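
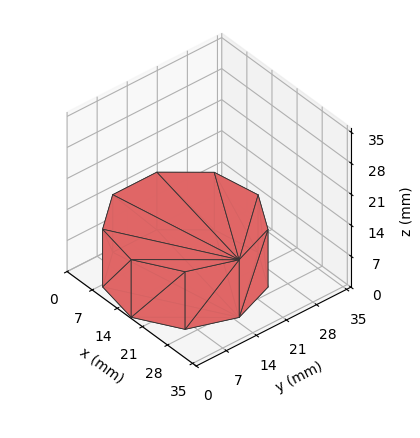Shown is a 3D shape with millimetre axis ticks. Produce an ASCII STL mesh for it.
Reading the render: the shape is a regular 9-sided prism (a cylinder approximated with 9 flat sides), circumscribed radius ≈ 15 mm, height ≈ 13 mm (dimensions read to the nearest mm from the axis ticks). For the STL, each face is triangulated and given an outward normal.

solid part
  facet normal 0.0000 0.0000 -1.0000
    outer loop
      vertex 17.605 29.772 0.000
      vertex 26.491 24.642 0.000
      vertex 30.000 15.000 0.000
    endloop
  endfacet
  facet normal 0.0000 0.0000 -1.0000
    outer loop
      vertex 7.500 27.990 0.000
      vertex 17.605 29.772 0.000
      vertex 30.000 15.000 0.000
    endloop
  endfacet
  facet normal 0.0000 0.0000 -1.0000
    outer loop
      vertex 0.905 20.130 0.000
      vertex 7.500 27.990 0.000
      vertex 30.000 15.000 0.000
    endloop
  endfacet
  facet normal 0.0000 0.0000 -1.0000
    outer loop
      vertex 0.905 9.870 0.000
      vertex 0.905 20.130 0.000
      vertex 30.000 15.000 0.000
    endloop
  endfacet
  facet normal 0.0000 0.0000 -1.0000
    outer loop
      vertex 7.500 2.010 0.000
      vertex 0.905 9.870 0.000
      vertex 30.000 15.000 0.000
    endloop
  endfacet
  facet normal 0.0000 0.0000 -1.0000
    outer loop
      vertex 17.605 0.228 0.000
      vertex 7.500 2.010 0.000
      vertex 30.000 15.000 0.000
    endloop
  endfacet
  facet normal 0.0000 0.0000 -1.0000
    outer loop
      vertex 26.491 5.358 0.000
      vertex 17.605 0.228 0.000
      vertex 30.000 15.000 0.000
    endloop
  endfacet
  facet normal 0.0000 0.0000 1.0000
    outer loop
      vertex 30.000 15.000 13.000
      vertex 26.491 24.642 13.000
      vertex 17.605 29.772 13.000
    endloop
  endfacet
  facet normal 0.0000 0.0000 1.0000
    outer loop
      vertex 30.000 15.000 13.000
      vertex 17.605 29.772 13.000
      vertex 7.500 27.990 13.000
    endloop
  endfacet
  facet normal 0.0000 0.0000 1.0000
    outer loop
      vertex 30.000 15.000 13.000
      vertex 7.500 27.990 13.000
      vertex 0.905 20.130 13.000
    endloop
  endfacet
  facet normal 0.0000 0.0000 1.0000
    outer loop
      vertex 30.000 15.000 13.000
      vertex 0.905 20.130 13.000
      vertex 0.905 9.870 13.000
    endloop
  endfacet
  facet normal 0.0000 0.0000 1.0000
    outer loop
      vertex 30.000 15.000 13.000
      vertex 0.905 9.870 13.000
      vertex 7.500 2.010 13.000
    endloop
  endfacet
  facet normal 0.0000 0.0000 1.0000
    outer loop
      vertex 30.000 15.000 13.000
      vertex 7.500 2.010 13.000
      vertex 17.605 0.228 13.000
    endloop
  endfacet
  facet normal 0.0000 0.0000 1.0000
    outer loop
      vertex 30.000 15.000 13.000
      vertex 17.605 0.228 13.000
      vertex 26.491 5.358 13.000
    endloop
  endfacet
  facet normal 0.9397 0.3420 0.0000
    outer loop
      vertex 30.000 15.000 0.000
      vertex 26.491 24.642 0.000
      vertex 26.491 24.642 13.000
    endloop
  endfacet
  facet normal 0.9397 0.3420 0.0000
    outer loop
      vertex 30.000 15.000 0.000
      vertex 26.491 24.642 13.000
      vertex 30.000 15.000 13.000
    endloop
  endfacet
  facet normal 0.5000 0.8660 0.0000
    outer loop
      vertex 26.491 24.642 0.000
      vertex 17.605 29.772 0.000
      vertex 17.605 29.772 13.000
    endloop
  endfacet
  facet normal 0.5000 0.8660 0.0000
    outer loop
      vertex 26.491 24.642 0.000
      vertex 17.605 29.772 13.000
      vertex 26.491 24.642 13.000
    endloop
  endfacet
  facet normal -0.1737 0.9848 0.0000
    outer loop
      vertex 17.605 29.772 0.000
      vertex 7.500 27.990 0.000
      vertex 7.500 27.990 13.000
    endloop
  endfacet
  facet normal -0.1737 0.9848 0.0000
    outer loop
      vertex 17.605 29.772 0.000
      vertex 7.500 27.990 13.000
      vertex 17.605 29.772 13.000
    endloop
  endfacet
  facet normal -0.7661 0.6428 0.0000
    outer loop
      vertex 7.500 27.990 0.000
      vertex 0.905 20.130 0.000
      vertex 0.905 20.130 13.000
    endloop
  endfacet
  facet normal -0.7661 0.6428 0.0000
    outer loop
      vertex 7.500 27.990 0.000
      vertex 0.905 20.130 13.000
      vertex 7.500 27.990 13.000
    endloop
  endfacet
  facet normal -1.0000 0.0000 0.0000
    outer loop
      vertex 0.905 20.130 0.000
      vertex 0.905 9.870 0.000
      vertex 0.905 9.870 13.000
    endloop
  endfacet
  facet normal -1.0000 0.0000 0.0000
    outer loop
      vertex 0.905 20.130 0.000
      vertex 0.905 9.870 13.000
      vertex 0.905 20.130 13.000
    endloop
  endfacet
  facet normal -0.7661 -0.6428 0.0000
    outer loop
      vertex 0.905 9.870 0.000
      vertex 7.500 2.010 0.000
      vertex 7.500 2.010 13.000
    endloop
  endfacet
  facet normal -0.7661 -0.6428 0.0000
    outer loop
      vertex 0.905 9.870 0.000
      vertex 7.500 2.010 13.000
      vertex 0.905 9.870 13.000
    endloop
  endfacet
  facet normal -0.1737 -0.9848 0.0000
    outer loop
      vertex 7.500 2.010 0.000
      vertex 17.605 0.228 0.000
      vertex 17.605 0.228 13.000
    endloop
  endfacet
  facet normal -0.1737 -0.9848 0.0000
    outer loop
      vertex 7.500 2.010 0.000
      vertex 17.605 0.228 13.000
      vertex 7.500 2.010 13.000
    endloop
  endfacet
  facet normal 0.5000 -0.8660 0.0000
    outer loop
      vertex 17.605 0.228 0.000
      vertex 26.491 5.358 0.000
      vertex 26.491 5.358 13.000
    endloop
  endfacet
  facet normal 0.5000 -0.8660 0.0000
    outer loop
      vertex 17.605 0.228 0.000
      vertex 26.491 5.358 13.000
      vertex 17.605 0.228 13.000
    endloop
  endfacet
  facet normal 0.9397 -0.3420 0.0000
    outer loop
      vertex 26.491 5.358 0.000
      vertex 30.000 15.000 0.000
      vertex 30.000 15.000 13.000
    endloop
  endfacet
  facet normal 0.9397 -0.3420 0.0000
    outer loop
      vertex 26.491 5.358 0.000
      vertex 30.000 15.000 13.000
      vertex 26.491 5.358 13.000
    endloop
  endfacet
endsolid part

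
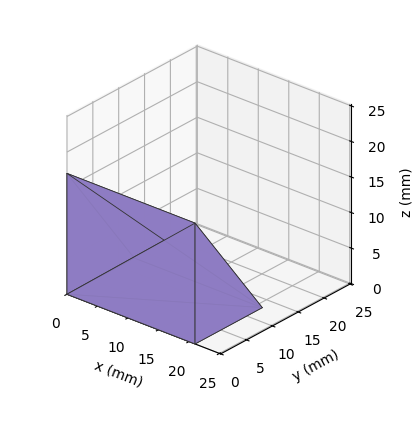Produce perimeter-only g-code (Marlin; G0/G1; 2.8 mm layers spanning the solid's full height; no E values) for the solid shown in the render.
Reading the render: the shape is a wedge (ramp): 21 × 13 mm base, rising to 17 mm along the y=0 edge and sloping linearly to z=0 at y=13 (dimensions read to the nearest mm from the axis ticks). For the g-code, the solid's height is divided into equal slices at the stated Δz and each level perimeter traced with G1 moves after a G0 lift.

; perimeter-only toolpath
G21 ; units = mm
G90 ; absolute positioning
G28 ; home
; layer 1
G0 Z2.8
G0 X0.0 Y0.0
G1 X21.0 Y0.0
G1 X21.0 Y10.8
G1 X0.0 Y10.8
G1 X0.0 Y0.0
; layer 2
G0 Z5.7
G0 X0.0 Y0.0
G1 X21.0 Y0.0
G1 X21.0 Y8.7
G1 X0.0 Y8.7
G1 X0.0 Y0.0
; layer 3
G0 Z8.5
G0 X0.0 Y0.0
G1 X21.0 Y0.0
G1 X21.0 Y6.5
G1 X0.0 Y6.5
G1 X0.0 Y0.0
; layer 4
G0 Z11.3
G0 X0.0 Y0.0
G1 X21.0 Y0.0
G1 X21.0 Y4.3
G1 X0.0 Y4.3
G1 X0.0 Y0.0
; layer 5
G0 Z14.2
G0 X0.0 Y0.0
G1 X21.0 Y0.0
G1 X21.0 Y2.2
G1 X0.0 Y2.2
G1 X0.0 Y0.0
M2 ; end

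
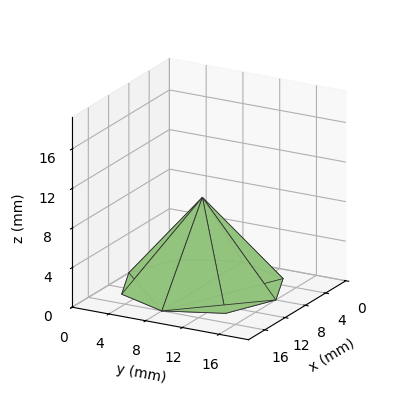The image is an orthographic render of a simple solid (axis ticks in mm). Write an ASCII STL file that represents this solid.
Reading the render: the shape is a regular 8-sided pyramid, base circumscribed radius ≈ 8 mm, apex at z ≈ 9 mm (dimensions read to the nearest mm from the axis ticks). For the STL, each face is triangulated and given an outward normal.

solid part
  facet normal 0.0000 0.0000 -1.0000
    outer loop
      vertex 8.00 16.00 0.00
      vertex 13.66 13.66 0.00
      vertex 16.00 8.00 0.00
    endloop
  endfacet
  facet normal 0.0000 0.0000 -1.0000
    outer loop
      vertex 2.34 13.66 0.00
      vertex 8.00 16.00 0.00
      vertex 16.00 8.00 0.00
    endloop
  endfacet
  facet normal 0.0000 0.0000 -1.0000
    outer loop
      vertex 0.00 8.00 0.00
      vertex 2.34 13.66 0.00
      vertex 16.00 8.00 0.00
    endloop
  endfacet
  facet normal 0.0000 0.0000 -1.0000
    outer loop
      vertex 2.34 2.34 0.00
      vertex 0.00 8.00 0.00
      vertex 16.00 8.00 0.00
    endloop
  endfacet
  facet normal 0.0000 0.0000 -1.0000
    outer loop
      vertex 8.00 0.00 0.00
      vertex 2.34 2.34 0.00
      vertex 16.00 8.00 0.00
    endloop
  endfacet
  facet normal 0.0000 0.0000 -1.0000
    outer loop
      vertex 13.66 2.34 0.00
      vertex 8.00 0.00 0.00
      vertex 16.00 8.00 0.00
    endloop
  endfacet
  facet normal 0.7141 0.2952 0.6348
    outer loop
      vertex 16.00 8.00 0.00
      vertex 13.66 13.66 0.00
      vertex 8.00 8.00 9.00
    endloop
  endfacet
  facet normal 0.2952 0.7141 0.6348
    outer loop
      vertex 13.66 13.66 0.00
      vertex 8.00 16.00 0.00
      vertex 8.00 8.00 9.00
    endloop
  endfacet
  facet normal -0.2952 0.7141 0.6348
    outer loop
      vertex 8.00 16.00 0.00
      vertex 2.34 13.66 0.00
      vertex 8.00 8.00 9.00
    endloop
  endfacet
  facet normal -0.7141 0.2952 0.6348
    outer loop
      vertex 2.34 13.66 0.00
      vertex 0.00 8.00 0.00
      vertex 8.00 8.00 9.00
    endloop
  endfacet
  facet normal -0.7141 -0.2952 0.6348
    outer loop
      vertex 0.00 8.00 0.00
      vertex 2.34 2.34 0.00
      vertex 8.00 8.00 9.00
    endloop
  endfacet
  facet normal -0.2952 -0.7141 0.6348
    outer loop
      vertex 2.34 2.34 0.00
      vertex 8.00 0.00 0.00
      vertex 8.00 8.00 9.00
    endloop
  endfacet
  facet normal 0.2952 -0.7141 0.6348
    outer loop
      vertex 8.00 0.00 0.00
      vertex 13.66 2.34 0.00
      vertex 8.00 8.00 9.00
    endloop
  endfacet
  facet normal 0.7141 -0.2952 0.6348
    outer loop
      vertex 13.66 2.34 0.00
      vertex 16.00 8.00 0.00
      vertex 8.00 8.00 9.00
    endloop
  endfacet
endsolid part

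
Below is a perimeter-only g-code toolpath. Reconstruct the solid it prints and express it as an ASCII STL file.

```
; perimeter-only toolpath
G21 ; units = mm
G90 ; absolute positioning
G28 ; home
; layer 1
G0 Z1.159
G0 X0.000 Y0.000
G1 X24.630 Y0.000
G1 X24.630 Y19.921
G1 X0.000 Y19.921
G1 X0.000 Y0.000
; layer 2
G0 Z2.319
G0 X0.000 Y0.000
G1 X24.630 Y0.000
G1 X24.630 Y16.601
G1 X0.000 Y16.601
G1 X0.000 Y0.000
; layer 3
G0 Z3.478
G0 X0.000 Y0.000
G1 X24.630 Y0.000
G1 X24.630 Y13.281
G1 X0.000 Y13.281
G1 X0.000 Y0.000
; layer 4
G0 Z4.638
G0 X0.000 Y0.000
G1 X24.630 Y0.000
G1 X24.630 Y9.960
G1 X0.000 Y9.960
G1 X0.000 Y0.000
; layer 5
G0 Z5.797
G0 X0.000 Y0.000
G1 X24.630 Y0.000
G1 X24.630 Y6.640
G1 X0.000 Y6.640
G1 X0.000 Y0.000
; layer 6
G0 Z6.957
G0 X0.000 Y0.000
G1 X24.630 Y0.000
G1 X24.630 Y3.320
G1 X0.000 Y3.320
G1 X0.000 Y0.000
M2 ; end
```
solid part
  facet normal 0.0000 0.0000 -1.0000
    outer loop
      vertex 24.630 23.241 0.000
      vertex 24.630 0.000 0.000
      vertex 0.000 0.000 0.000
    endloop
  endfacet
  facet normal 0.0000 0.0000 -1.0000
    outer loop
      vertex 0.000 23.241 0.000
      vertex 24.630 23.241 0.000
      vertex 0.000 0.000 0.000
    endloop
  endfacet
  facet normal 0.0000 -1.0000 0.0000
    outer loop
      vertex 0.000 0.000 0.000
      vertex 24.630 0.000 0.000
      vertex 24.630 0.000 8.116
    endloop
  endfacet
  facet normal 0.0000 -1.0000 0.0000
    outer loop
      vertex 0.000 0.000 0.000
      vertex 24.630 0.000 8.116
      vertex 0.000 0.000 8.116
    endloop
  endfacet
  facet normal 0.0000 0.3297 0.9441
    outer loop
      vertex 0.000 0.000 8.116
      vertex 24.630 0.000 8.116
      vertex 24.630 23.241 0.000
    endloop
  endfacet
  facet normal 0.0000 0.3297 0.9441
    outer loop
      vertex 0.000 0.000 8.116
      vertex 24.630 23.241 0.000
      vertex 0.000 23.241 0.000
    endloop
  endfacet
  facet normal -1.0000 0.0000 0.0000
    outer loop
      vertex 0.000 0.000 8.116
      vertex 0.000 23.241 0.000
      vertex 0.000 0.000 0.000
    endloop
  endfacet
  facet normal 1.0000 0.0000 0.0000
    outer loop
      vertex 24.630 0.000 0.000
      vertex 24.630 23.241 0.000
      vertex 24.630 0.000 8.116
    endloop
  endfacet
endsolid part

The G0 Z moves step by Δz≈1.159 mm. The G1 loops shrink linearly with z, so the solid tapers from its base footprint up to z≈8.12. Closing with a flat bottom cap and the tapered top and triangulating gives 8 facets — a wedge (ramp): 24.6 × 23.2 mm base, rising to 8.12 mm along the y=0 edge and sloping linearly to z=0 at y=23.2.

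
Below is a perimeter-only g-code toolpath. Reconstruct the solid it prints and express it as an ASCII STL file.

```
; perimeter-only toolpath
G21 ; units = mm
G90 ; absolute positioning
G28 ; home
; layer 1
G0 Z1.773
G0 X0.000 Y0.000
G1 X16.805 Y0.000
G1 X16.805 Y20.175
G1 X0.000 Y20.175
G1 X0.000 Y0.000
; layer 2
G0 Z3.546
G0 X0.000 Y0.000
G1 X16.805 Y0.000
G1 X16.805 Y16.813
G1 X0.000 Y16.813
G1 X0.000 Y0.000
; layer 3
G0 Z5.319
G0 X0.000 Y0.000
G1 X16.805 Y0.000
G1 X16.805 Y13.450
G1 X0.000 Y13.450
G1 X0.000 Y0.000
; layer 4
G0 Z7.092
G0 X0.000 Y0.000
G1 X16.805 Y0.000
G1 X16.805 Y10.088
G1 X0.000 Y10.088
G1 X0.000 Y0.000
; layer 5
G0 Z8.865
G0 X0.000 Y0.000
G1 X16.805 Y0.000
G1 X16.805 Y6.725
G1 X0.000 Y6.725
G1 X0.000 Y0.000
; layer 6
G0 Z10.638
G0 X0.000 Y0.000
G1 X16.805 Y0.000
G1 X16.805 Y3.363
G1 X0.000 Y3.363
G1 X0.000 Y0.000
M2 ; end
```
solid part
  facet normal 0.0000 0.0000 -1.0000
    outer loop
      vertex 16.805 23.538 0.000
      vertex 16.805 0.000 0.000
      vertex 0.000 0.000 0.000
    endloop
  endfacet
  facet normal 0.0000 0.0000 -1.0000
    outer loop
      vertex 0.000 23.538 0.000
      vertex 16.805 23.538 0.000
      vertex 0.000 0.000 0.000
    endloop
  endfacet
  facet normal 0.0000 -1.0000 0.0000
    outer loop
      vertex 0.000 0.000 0.000
      vertex 16.805 0.000 0.000
      vertex 16.805 0.000 12.411
    endloop
  endfacet
  facet normal 0.0000 -1.0000 0.0000
    outer loop
      vertex 0.000 0.000 0.000
      vertex 16.805 0.000 12.411
      vertex 0.000 0.000 12.411
    endloop
  endfacet
  facet normal 0.0000 0.4664 0.8846
    outer loop
      vertex 0.000 0.000 12.411
      vertex 16.805 0.000 12.411
      vertex 16.805 23.538 0.000
    endloop
  endfacet
  facet normal 0.0000 0.4664 0.8846
    outer loop
      vertex 0.000 0.000 12.411
      vertex 16.805 23.538 0.000
      vertex 0.000 23.538 0.000
    endloop
  endfacet
  facet normal -1.0000 0.0000 0.0000
    outer loop
      vertex 0.000 0.000 12.411
      vertex 0.000 23.538 0.000
      vertex 0.000 0.000 0.000
    endloop
  endfacet
  facet normal 1.0000 0.0000 0.0000
    outer loop
      vertex 16.805 0.000 0.000
      vertex 16.805 23.538 0.000
      vertex 16.805 0.000 12.411
    endloop
  endfacet
endsolid part

The G0 Z moves step by Δz≈1.773 mm. The G1 loops shrink linearly with z, so the solid tapers from its base footprint up to z≈12.4. Closing with a flat bottom cap and the tapered top and triangulating gives 8 facets — a wedge (ramp): 16.8 × 23.5 mm base, rising to 12.4 mm along the y=0 edge and sloping linearly to z=0 at y=23.5.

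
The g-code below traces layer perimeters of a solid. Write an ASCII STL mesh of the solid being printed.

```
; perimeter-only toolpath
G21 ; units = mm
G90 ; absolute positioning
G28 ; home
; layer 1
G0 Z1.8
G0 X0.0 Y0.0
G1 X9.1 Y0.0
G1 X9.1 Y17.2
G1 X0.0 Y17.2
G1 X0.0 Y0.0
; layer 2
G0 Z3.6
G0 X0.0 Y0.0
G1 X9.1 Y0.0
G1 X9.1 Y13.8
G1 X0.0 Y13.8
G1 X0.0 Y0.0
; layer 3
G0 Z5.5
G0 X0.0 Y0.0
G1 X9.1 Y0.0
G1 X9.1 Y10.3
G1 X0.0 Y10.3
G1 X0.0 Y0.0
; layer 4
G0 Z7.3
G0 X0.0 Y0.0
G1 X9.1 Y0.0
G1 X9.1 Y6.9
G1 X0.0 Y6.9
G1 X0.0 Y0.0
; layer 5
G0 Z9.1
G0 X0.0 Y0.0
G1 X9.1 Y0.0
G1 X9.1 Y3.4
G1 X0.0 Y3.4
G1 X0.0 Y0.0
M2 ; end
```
solid part
  facet normal 0.0000 0.0000 -1.0000
    outer loop
      vertex 9.1 20.7 0.0
      vertex 9.1 0.0 0.0
      vertex 0.0 0.0 0.0
    endloop
  endfacet
  facet normal 0.0000 0.0000 -1.0000
    outer loop
      vertex 0.0 20.7 0.0
      vertex 9.1 20.7 0.0
      vertex 0.0 0.0 0.0
    endloop
  endfacet
  facet normal 0.0000 -1.0000 0.0000
    outer loop
      vertex 0.0 0.0 0.0
      vertex 9.1 0.0 0.0
      vertex 9.1 0.0 10.9
    endloop
  endfacet
  facet normal 0.0000 -1.0000 0.0000
    outer loop
      vertex 0.0 0.0 0.0
      vertex 9.1 0.0 10.9
      vertex 0.0 0.0 10.9
    endloop
  endfacet
  facet normal 0.0000 0.4659 0.8848
    outer loop
      vertex 0.0 0.0 10.9
      vertex 9.1 0.0 10.9
      vertex 9.1 20.7 0.0
    endloop
  endfacet
  facet normal 0.0000 0.4659 0.8848
    outer loop
      vertex 0.0 0.0 10.9
      vertex 9.1 20.7 0.0
      vertex 0.0 20.7 0.0
    endloop
  endfacet
  facet normal -1.0000 0.0000 0.0000
    outer loop
      vertex 0.0 0.0 10.9
      vertex 0.0 20.7 0.0
      vertex 0.0 0.0 0.0
    endloop
  endfacet
  facet normal 1.0000 0.0000 0.0000
    outer loop
      vertex 9.1 0.0 0.0
      vertex 9.1 20.7 0.0
      vertex 9.1 0.0 10.9
    endloop
  endfacet
endsolid part

The G0 Z moves step by Δz≈1.8 mm. The G1 loops shrink linearly with z, so the solid tapers from its base footprint up to z≈10.9. Closing with a flat bottom cap and the tapered top and triangulating gives 8 facets — a wedge (ramp): 9.1 × 20.7 mm base, rising to 10.9 mm along the y=0 edge and sloping linearly to z=0 at y=20.7.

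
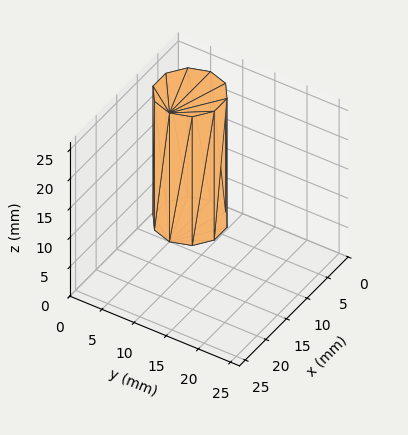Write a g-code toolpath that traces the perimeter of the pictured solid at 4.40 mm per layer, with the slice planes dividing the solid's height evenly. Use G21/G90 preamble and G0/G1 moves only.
Reading the render: the shape is a regular 10-sided prism (a cylinder approximated with 10 flat sides), circumscribed radius ≈ 5 mm, height ≈ 22 mm (dimensions read to the nearest mm from the axis ticks). For the g-code, the solid's height is divided into equal slices at the stated Δz and each level perimeter traced with G1 moves after a G0 lift.

; perimeter-only toolpath
G21 ; units = mm
G90 ; absolute positioning
G28 ; home
; layer 1
G0 Z4.40
G0 X10.00 Y5.00
G1 X9.05 Y7.94
G1 X6.55 Y9.76
G1 X3.45 Y9.76
G1 X0.95 Y7.94
G1 X0.00 Y5.00
G1 X0.95 Y2.06
G1 X3.45 Y0.24
G1 X6.55 Y0.24
G1 X9.05 Y2.06
G1 X10.00 Y5.00
; layer 2
G0 Z8.80
G0 X10.00 Y5.00
G1 X9.05 Y7.94
G1 X6.55 Y9.76
G1 X3.45 Y9.76
G1 X0.95 Y7.94
G1 X0.00 Y5.00
G1 X0.95 Y2.06
G1 X3.45 Y0.24
G1 X6.55 Y0.24
G1 X9.05 Y2.06
G1 X10.00 Y5.00
; layer 3
G0 Z13.20
G0 X10.00 Y5.00
G1 X9.05 Y7.94
G1 X6.55 Y9.76
G1 X3.45 Y9.76
G1 X0.95 Y7.94
G1 X0.00 Y5.00
G1 X0.95 Y2.06
G1 X3.45 Y0.24
G1 X6.55 Y0.24
G1 X9.05 Y2.06
G1 X10.00 Y5.00
; layer 4
G0 Z17.60
G0 X10.00 Y5.00
G1 X9.05 Y7.94
G1 X6.55 Y9.76
G1 X3.45 Y9.76
G1 X0.95 Y7.94
G1 X0.00 Y5.00
G1 X0.95 Y2.06
G1 X3.45 Y0.24
G1 X6.55 Y0.24
G1 X9.05 Y2.06
G1 X10.00 Y5.00
; layer 5
G0 Z22.00
G0 X10.00 Y5.00
G1 X9.05 Y7.94
G1 X6.55 Y9.76
G1 X3.45 Y9.76
G1 X0.95 Y7.94
G1 X0.00 Y5.00
G1 X0.95 Y2.06
G1 X3.45 Y0.24
G1 X6.55 Y0.24
G1 X9.05 Y2.06
G1 X10.00 Y5.00
M2 ; end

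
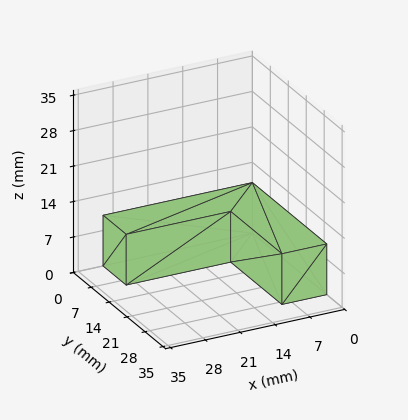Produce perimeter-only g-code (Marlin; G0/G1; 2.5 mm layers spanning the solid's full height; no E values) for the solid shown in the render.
Reading the render: the shape is an L-shaped prism: outer 30 × 29 mm, arm thicknesses ≈ 9 mm (horizontal) and 9 mm (vertical), extruded 10 mm in z (dimensions read to the nearest mm from the axis ticks). For the g-code, the solid's height is divided into equal slices at the stated Δz and each level perimeter traced with G1 moves after a G0 lift.

; perimeter-only toolpath
G21 ; units = mm
G90 ; absolute positioning
G28 ; home
; layer 1
G0 Z2.5
G0 X0.0 Y0.0
G1 X30.0 Y0.0
G1 X30.0 Y9.0
G1 X9.0 Y9.0
G1 X9.0 Y29.0
G1 X0.0 Y29.0
G1 X0.0 Y0.0
; layer 2
G0 Z5.0
G0 X0.0 Y0.0
G1 X30.0 Y0.0
G1 X30.0 Y9.0
G1 X9.0 Y9.0
G1 X9.0 Y29.0
G1 X0.0 Y29.0
G1 X0.0 Y0.0
; layer 3
G0 Z7.5
G0 X0.0 Y0.0
G1 X30.0 Y0.0
G1 X30.0 Y9.0
G1 X9.0 Y9.0
G1 X9.0 Y29.0
G1 X0.0 Y29.0
G1 X0.0 Y0.0
; layer 4
G0 Z10.0
G0 X0.0 Y0.0
G1 X30.0 Y0.0
G1 X30.0 Y9.0
G1 X9.0 Y9.0
G1 X9.0 Y29.0
G1 X0.0 Y29.0
G1 X0.0 Y0.0
M2 ; end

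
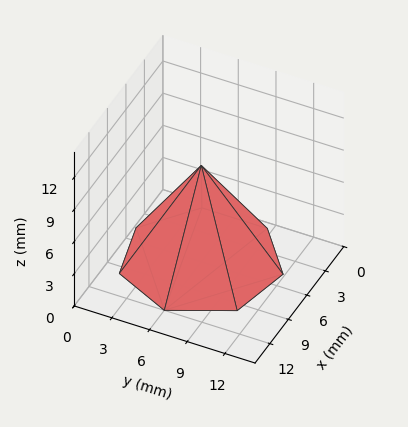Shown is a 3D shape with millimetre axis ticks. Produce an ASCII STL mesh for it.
Reading the render: the shape is a regular 7-sided pyramid, base circumscribed radius ≈ 6 mm, apex at z ≈ 9 mm (dimensions read to the nearest mm from the axis ticks). For the STL, each face is triangulated and given an outward normal.

solid part
  facet normal 0.0000 0.0000 -1.0000
    outer loop
      vertex 4.66 11.85 0.00
      vertex 9.74 10.69 0.00
      vertex 12.00 6.00 0.00
    endloop
  endfacet
  facet normal 0.0000 0.0000 -1.0000
    outer loop
      vertex 0.59 8.60 0.00
      vertex 4.66 11.85 0.00
      vertex 12.00 6.00 0.00
    endloop
  endfacet
  facet normal 0.0000 0.0000 -1.0000
    outer loop
      vertex 0.59 3.40 0.00
      vertex 0.59 8.60 0.00
      vertex 12.00 6.00 0.00
    endloop
  endfacet
  facet normal 0.0000 0.0000 -1.0000
    outer loop
      vertex 4.66 0.15 0.00
      vertex 0.59 3.40 0.00
      vertex 12.00 6.00 0.00
    endloop
  endfacet
  facet normal 0.0000 0.0000 -1.0000
    outer loop
      vertex 9.74 1.31 0.00
      vertex 4.66 0.15 0.00
      vertex 12.00 6.00 0.00
    endloop
  endfacet
  facet normal 0.7723 0.3721 0.5149
    outer loop
      vertex 12.00 6.00 0.00
      vertex 9.74 10.69 0.00
      vertex 6.00 6.00 9.00
    endloop
  endfacet
  facet normal 0.1908 0.8358 0.5148
    outer loop
      vertex 9.74 10.69 0.00
      vertex 4.66 11.85 0.00
      vertex 6.00 6.00 9.00
    endloop
  endfacet
  facet normal -0.5349 0.6698 0.5150
    outer loop
      vertex 4.66 11.85 0.00
      vertex 0.59 8.60 0.00
      vertex 6.00 6.00 9.00
    endloop
  endfacet
  facet normal -0.8571 0.0000 0.5152
    outer loop
      vertex 0.59 8.60 0.00
      vertex 0.59 3.40 0.00
      vertex 6.00 6.00 9.00
    endloop
  endfacet
  facet normal -0.5349 -0.6698 0.5150
    outer loop
      vertex 0.59 3.40 0.00
      vertex 4.66 0.15 0.00
      vertex 6.00 6.00 9.00
    endloop
  endfacet
  facet normal 0.1908 -0.8358 0.5148
    outer loop
      vertex 4.66 0.15 0.00
      vertex 9.74 1.31 0.00
      vertex 6.00 6.00 9.00
    endloop
  endfacet
  facet normal 0.7723 -0.3721 0.5149
    outer loop
      vertex 9.74 1.31 0.00
      vertex 12.00 6.00 0.00
      vertex 6.00 6.00 9.00
    endloop
  endfacet
endsolid part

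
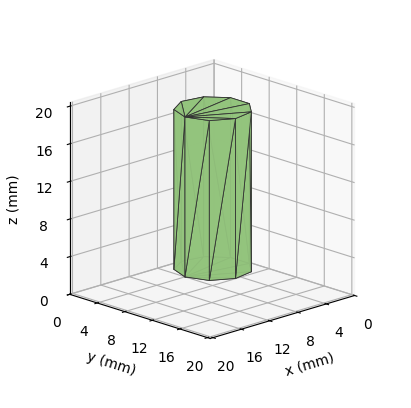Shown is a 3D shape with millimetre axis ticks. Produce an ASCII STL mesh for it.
Reading the render: the shape is a regular 9-sided prism (a cylinder approximated with 9 flat sides), circumscribed radius ≈ 4 mm, height ≈ 17 mm (dimensions read to the nearest mm from the axis ticks). For the STL, each face is triangulated and given an outward normal.

solid part
  facet normal 0.0000 0.0000 -1.0000
    outer loop
      vertex 4.695 7.939 0.000
      vertex 7.064 6.571 0.000
      vertex 8.000 4.000 0.000
    endloop
  endfacet
  facet normal 0.0000 0.0000 -1.0000
    outer loop
      vertex 2.000 7.464 0.000
      vertex 4.695 7.939 0.000
      vertex 8.000 4.000 0.000
    endloop
  endfacet
  facet normal 0.0000 0.0000 -1.0000
    outer loop
      vertex 0.241 5.368 0.000
      vertex 2.000 7.464 0.000
      vertex 8.000 4.000 0.000
    endloop
  endfacet
  facet normal 0.0000 0.0000 -1.0000
    outer loop
      vertex 0.241 2.632 0.000
      vertex 0.241 5.368 0.000
      vertex 8.000 4.000 0.000
    endloop
  endfacet
  facet normal 0.0000 0.0000 -1.0000
    outer loop
      vertex 2.000 0.536 0.000
      vertex 0.241 2.632 0.000
      vertex 8.000 4.000 0.000
    endloop
  endfacet
  facet normal 0.0000 0.0000 -1.0000
    outer loop
      vertex 4.695 0.061 0.000
      vertex 2.000 0.536 0.000
      vertex 8.000 4.000 0.000
    endloop
  endfacet
  facet normal 0.0000 0.0000 -1.0000
    outer loop
      vertex 7.064 1.429 0.000
      vertex 4.695 0.061 0.000
      vertex 8.000 4.000 0.000
    endloop
  endfacet
  facet normal 0.0000 0.0000 1.0000
    outer loop
      vertex 8.000 4.000 17.000
      vertex 7.064 6.571 17.000
      vertex 4.695 7.939 17.000
    endloop
  endfacet
  facet normal 0.0000 0.0000 1.0000
    outer loop
      vertex 8.000 4.000 17.000
      vertex 4.695 7.939 17.000
      vertex 2.000 7.464 17.000
    endloop
  endfacet
  facet normal 0.0000 0.0000 1.0000
    outer loop
      vertex 8.000 4.000 17.000
      vertex 2.000 7.464 17.000
      vertex 0.241 5.368 17.000
    endloop
  endfacet
  facet normal 0.0000 0.0000 1.0000
    outer loop
      vertex 8.000 4.000 17.000
      vertex 0.241 5.368 17.000
      vertex 0.241 2.632 17.000
    endloop
  endfacet
  facet normal 0.0000 0.0000 1.0000
    outer loop
      vertex 8.000 4.000 17.000
      vertex 0.241 2.632 17.000
      vertex 2.000 0.536 17.000
    endloop
  endfacet
  facet normal 0.0000 0.0000 1.0000
    outer loop
      vertex 8.000 4.000 17.000
      vertex 2.000 0.536 17.000
      vertex 4.695 0.061 17.000
    endloop
  endfacet
  facet normal 0.0000 0.0000 1.0000
    outer loop
      vertex 8.000 4.000 17.000
      vertex 4.695 0.061 17.000
      vertex 7.064 1.429 17.000
    endloop
  endfacet
  facet normal 0.9397 0.3421 0.0000
    outer loop
      vertex 8.000 4.000 0.000
      vertex 7.064 6.571 0.000
      vertex 7.064 6.571 17.000
    endloop
  endfacet
  facet normal 0.9397 0.3421 0.0000
    outer loop
      vertex 8.000 4.000 0.000
      vertex 7.064 6.571 17.000
      vertex 8.000 4.000 17.000
    endloop
  endfacet
  facet normal 0.5001 0.8660 0.0000
    outer loop
      vertex 7.064 6.571 0.000
      vertex 4.695 7.939 0.000
      vertex 4.695 7.939 17.000
    endloop
  endfacet
  facet normal 0.5001 0.8660 0.0000
    outer loop
      vertex 7.064 6.571 0.000
      vertex 4.695 7.939 17.000
      vertex 7.064 6.571 17.000
    endloop
  endfacet
  facet normal -0.1736 0.9848 0.0000
    outer loop
      vertex 4.695 7.939 0.000
      vertex 2.000 7.464 0.000
      vertex 2.000 7.464 17.000
    endloop
  endfacet
  facet normal -0.1736 0.9848 0.0000
    outer loop
      vertex 4.695 7.939 0.000
      vertex 2.000 7.464 17.000
      vertex 4.695 7.939 17.000
    endloop
  endfacet
  facet normal -0.7660 0.6428 0.0000
    outer loop
      vertex 2.000 7.464 0.000
      vertex 0.241 5.368 0.000
      vertex 0.241 5.368 17.000
    endloop
  endfacet
  facet normal -0.7660 0.6428 0.0000
    outer loop
      vertex 2.000 7.464 0.000
      vertex 0.241 5.368 17.000
      vertex 2.000 7.464 17.000
    endloop
  endfacet
  facet normal -1.0000 0.0000 0.0000
    outer loop
      vertex 0.241 5.368 0.000
      vertex 0.241 2.632 0.000
      vertex 0.241 2.632 17.000
    endloop
  endfacet
  facet normal -1.0000 0.0000 0.0000
    outer loop
      vertex 0.241 5.368 0.000
      vertex 0.241 2.632 17.000
      vertex 0.241 5.368 17.000
    endloop
  endfacet
  facet normal -0.7660 -0.6428 0.0000
    outer loop
      vertex 0.241 2.632 0.000
      vertex 2.000 0.536 0.000
      vertex 2.000 0.536 17.000
    endloop
  endfacet
  facet normal -0.7660 -0.6428 0.0000
    outer loop
      vertex 0.241 2.632 0.000
      vertex 2.000 0.536 17.000
      vertex 0.241 2.632 17.000
    endloop
  endfacet
  facet normal -0.1736 -0.9848 0.0000
    outer loop
      vertex 2.000 0.536 0.000
      vertex 4.695 0.061 0.000
      vertex 4.695 0.061 17.000
    endloop
  endfacet
  facet normal -0.1736 -0.9848 0.0000
    outer loop
      vertex 2.000 0.536 0.000
      vertex 4.695 0.061 17.000
      vertex 2.000 0.536 17.000
    endloop
  endfacet
  facet normal 0.5001 -0.8660 0.0000
    outer loop
      vertex 4.695 0.061 0.000
      vertex 7.064 1.429 0.000
      vertex 7.064 1.429 17.000
    endloop
  endfacet
  facet normal 0.5001 -0.8660 0.0000
    outer loop
      vertex 4.695 0.061 0.000
      vertex 7.064 1.429 17.000
      vertex 4.695 0.061 17.000
    endloop
  endfacet
  facet normal 0.9397 -0.3421 0.0000
    outer loop
      vertex 7.064 1.429 0.000
      vertex 8.000 4.000 0.000
      vertex 8.000 4.000 17.000
    endloop
  endfacet
  facet normal 0.9397 -0.3421 0.0000
    outer loop
      vertex 7.064 1.429 0.000
      vertex 8.000 4.000 17.000
      vertex 7.064 1.429 17.000
    endloop
  endfacet
endsolid part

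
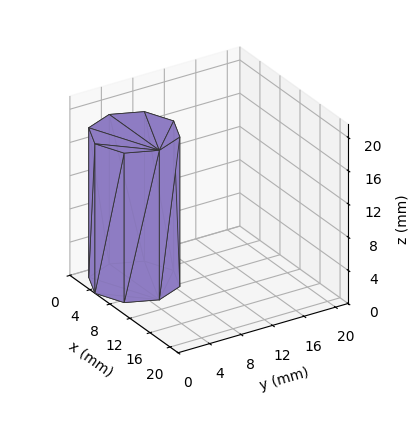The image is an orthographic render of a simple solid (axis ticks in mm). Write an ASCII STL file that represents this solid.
Reading the render: the shape is a regular 8-sided prism (a cylinder approximated with 8 flat sides), circumscribed radius ≈ 5 mm, height ≈ 18 mm (dimensions read to the nearest mm from the axis ticks). For the STL, each face is triangulated and given an outward normal.

solid part
  facet normal 0.0000 0.0000 -1.0000
    outer loop
      vertex 5.000 10.000 0.000
      vertex 8.536 8.536 0.000
      vertex 10.000 5.000 0.000
    endloop
  endfacet
  facet normal 0.0000 0.0000 -1.0000
    outer loop
      vertex 1.464 8.536 0.000
      vertex 5.000 10.000 0.000
      vertex 10.000 5.000 0.000
    endloop
  endfacet
  facet normal 0.0000 0.0000 -1.0000
    outer loop
      vertex 0.000 5.000 0.000
      vertex 1.464 8.536 0.000
      vertex 10.000 5.000 0.000
    endloop
  endfacet
  facet normal 0.0000 0.0000 -1.0000
    outer loop
      vertex 1.464 1.464 0.000
      vertex 0.000 5.000 0.000
      vertex 10.000 5.000 0.000
    endloop
  endfacet
  facet normal 0.0000 0.0000 -1.0000
    outer loop
      vertex 5.000 0.000 0.000
      vertex 1.464 1.464 0.000
      vertex 10.000 5.000 0.000
    endloop
  endfacet
  facet normal 0.0000 0.0000 -1.0000
    outer loop
      vertex 8.536 1.464 0.000
      vertex 5.000 0.000 0.000
      vertex 10.000 5.000 0.000
    endloop
  endfacet
  facet normal 0.0000 0.0000 1.0000
    outer loop
      vertex 10.000 5.000 18.000
      vertex 8.536 8.536 18.000
      vertex 5.000 10.000 18.000
    endloop
  endfacet
  facet normal 0.0000 0.0000 1.0000
    outer loop
      vertex 10.000 5.000 18.000
      vertex 5.000 10.000 18.000
      vertex 1.464 8.536 18.000
    endloop
  endfacet
  facet normal 0.0000 0.0000 1.0000
    outer loop
      vertex 10.000 5.000 18.000
      vertex 1.464 8.536 18.000
      vertex 0.000 5.000 18.000
    endloop
  endfacet
  facet normal 0.0000 0.0000 1.0000
    outer loop
      vertex 10.000 5.000 18.000
      vertex 0.000 5.000 18.000
      vertex 1.464 1.464 18.000
    endloop
  endfacet
  facet normal 0.0000 0.0000 1.0000
    outer loop
      vertex 10.000 5.000 18.000
      vertex 1.464 1.464 18.000
      vertex 5.000 0.000 18.000
    endloop
  endfacet
  facet normal 0.0000 0.0000 1.0000
    outer loop
      vertex 10.000 5.000 18.000
      vertex 5.000 0.000 18.000
      vertex 8.536 1.464 18.000
    endloop
  endfacet
  facet normal 0.9239 0.3825 0.0000
    outer loop
      vertex 10.000 5.000 0.000
      vertex 8.536 8.536 0.000
      vertex 8.536 8.536 18.000
    endloop
  endfacet
  facet normal 0.9239 0.3825 0.0000
    outer loop
      vertex 10.000 5.000 0.000
      vertex 8.536 8.536 18.000
      vertex 10.000 5.000 18.000
    endloop
  endfacet
  facet normal 0.3825 0.9239 0.0000
    outer loop
      vertex 8.536 8.536 0.000
      vertex 5.000 10.000 0.000
      vertex 5.000 10.000 18.000
    endloop
  endfacet
  facet normal 0.3825 0.9239 0.0000
    outer loop
      vertex 8.536 8.536 0.000
      vertex 5.000 10.000 18.000
      vertex 8.536 8.536 18.000
    endloop
  endfacet
  facet normal -0.3825 0.9239 0.0000
    outer loop
      vertex 5.000 10.000 0.000
      vertex 1.464 8.536 0.000
      vertex 1.464 8.536 18.000
    endloop
  endfacet
  facet normal -0.3825 0.9239 0.0000
    outer loop
      vertex 5.000 10.000 0.000
      vertex 1.464 8.536 18.000
      vertex 5.000 10.000 18.000
    endloop
  endfacet
  facet normal -0.9239 0.3825 0.0000
    outer loop
      vertex 1.464 8.536 0.000
      vertex 0.000 5.000 0.000
      vertex 0.000 5.000 18.000
    endloop
  endfacet
  facet normal -0.9239 0.3825 0.0000
    outer loop
      vertex 1.464 8.536 0.000
      vertex 0.000 5.000 18.000
      vertex 1.464 8.536 18.000
    endloop
  endfacet
  facet normal -0.9239 -0.3825 0.0000
    outer loop
      vertex 0.000 5.000 0.000
      vertex 1.464 1.464 0.000
      vertex 1.464 1.464 18.000
    endloop
  endfacet
  facet normal -0.9239 -0.3825 0.0000
    outer loop
      vertex 0.000 5.000 0.000
      vertex 1.464 1.464 18.000
      vertex 0.000 5.000 18.000
    endloop
  endfacet
  facet normal -0.3825 -0.9239 0.0000
    outer loop
      vertex 1.464 1.464 0.000
      vertex 5.000 0.000 0.000
      vertex 5.000 0.000 18.000
    endloop
  endfacet
  facet normal -0.3825 -0.9239 0.0000
    outer loop
      vertex 1.464 1.464 0.000
      vertex 5.000 0.000 18.000
      vertex 1.464 1.464 18.000
    endloop
  endfacet
  facet normal 0.3825 -0.9239 0.0000
    outer loop
      vertex 5.000 0.000 0.000
      vertex 8.536 1.464 0.000
      vertex 8.536 1.464 18.000
    endloop
  endfacet
  facet normal 0.3825 -0.9239 0.0000
    outer loop
      vertex 5.000 0.000 0.000
      vertex 8.536 1.464 18.000
      vertex 5.000 0.000 18.000
    endloop
  endfacet
  facet normal 0.9239 -0.3825 0.0000
    outer loop
      vertex 8.536 1.464 0.000
      vertex 10.000 5.000 0.000
      vertex 10.000 5.000 18.000
    endloop
  endfacet
  facet normal 0.9239 -0.3825 0.0000
    outer loop
      vertex 8.536 1.464 0.000
      vertex 10.000 5.000 18.000
      vertex 8.536 1.464 18.000
    endloop
  endfacet
endsolid part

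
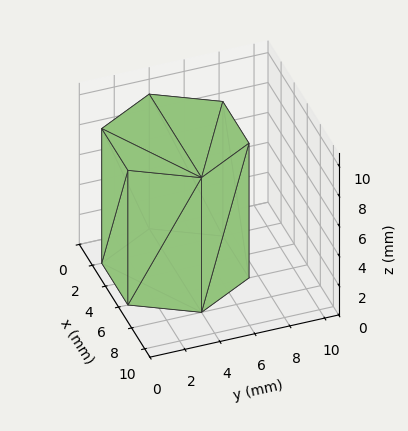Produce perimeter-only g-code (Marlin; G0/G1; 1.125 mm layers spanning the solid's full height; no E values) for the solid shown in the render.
Reading the render: the shape is a regular 6-sided prism (a cylinder approximated with 6 flat sides), circumscribed radius ≈ 4 mm, height ≈ 9 mm (dimensions read to the nearest mm from the axis ticks). For the g-code, the solid's height is divided into equal slices at the stated Δz and each level perimeter traced with G1 moves after a G0 lift.

; perimeter-only toolpath
G21 ; units = mm
G90 ; absolute positioning
G28 ; home
; layer 1
G0 Z1.125
G0 X8.000 Y4.000
G1 X6.000 Y7.464
G1 X2.000 Y7.464
G1 X0.000 Y4.000
G1 X2.000 Y0.536
G1 X6.000 Y0.536
G1 X8.000 Y4.000
; layer 2
G0 Z2.250
G0 X8.000 Y4.000
G1 X6.000 Y7.464
G1 X2.000 Y7.464
G1 X0.000 Y4.000
G1 X2.000 Y0.536
G1 X6.000 Y0.536
G1 X8.000 Y4.000
; layer 3
G0 Z3.375
G0 X8.000 Y4.000
G1 X6.000 Y7.464
G1 X2.000 Y7.464
G1 X0.000 Y4.000
G1 X2.000 Y0.536
G1 X6.000 Y0.536
G1 X8.000 Y4.000
; layer 4
G0 Z4.500
G0 X8.000 Y4.000
G1 X6.000 Y7.464
G1 X2.000 Y7.464
G1 X0.000 Y4.000
G1 X2.000 Y0.536
G1 X6.000 Y0.536
G1 X8.000 Y4.000
; layer 5
G0 Z5.625
G0 X8.000 Y4.000
G1 X6.000 Y7.464
G1 X2.000 Y7.464
G1 X0.000 Y4.000
G1 X2.000 Y0.536
G1 X6.000 Y0.536
G1 X8.000 Y4.000
; layer 6
G0 Z6.750
G0 X8.000 Y4.000
G1 X6.000 Y7.464
G1 X2.000 Y7.464
G1 X0.000 Y4.000
G1 X2.000 Y0.536
G1 X6.000 Y0.536
G1 X8.000 Y4.000
; layer 7
G0 Z7.875
G0 X8.000 Y4.000
G1 X6.000 Y7.464
G1 X2.000 Y7.464
G1 X0.000 Y4.000
G1 X2.000 Y0.536
G1 X6.000 Y0.536
G1 X8.000 Y4.000
; layer 8
G0 Z9.000
G0 X8.000 Y4.000
G1 X6.000 Y7.464
G1 X2.000 Y7.464
G1 X0.000 Y4.000
G1 X2.000 Y0.536
G1 X6.000 Y0.536
G1 X8.000 Y4.000
M2 ; end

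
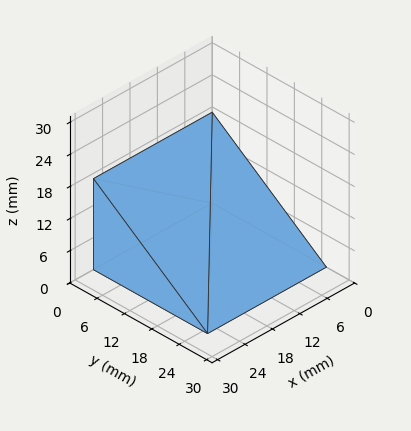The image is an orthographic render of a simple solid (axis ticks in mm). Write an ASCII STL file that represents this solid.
Reading the render: the shape is a wedge (ramp): 26 × 25 mm base, rising to 17 mm along the y=0 edge and sloping linearly to z=0 at y=25 (dimensions read to the nearest mm from the axis ticks). For the STL, each face is triangulated and given an outward normal.

solid part
  facet normal 0.0000 0.0000 -1.0000
    outer loop
      vertex 26.00 25.00 0.00
      vertex 26.00 0.00 0.00
      vertex 0.00 0.00 0.00
    endloop
  endfacet
  facet normal 0.0000 0.0000 -1.0000
    outer loop
      vertex 0.00 25.00 0.00
      vertex 26.00 25.00 0.00
      vertex 0.00 0.00 0.00
    endloop
  endfacet
  facet normal 0.0000 -1.0000 0.0000
    outer loop
      vertex 0.00 0.00 0.00
      vertex 26.00 0.00 0.00
      vertex 26.00 0.00 17.00
    endloop
  endfacet
  facet normal 0.0000 -1.0000 0.0000
    outer loop
      vertex 0.00 0.00 0.00
      vertex 26.00 0.00 17.00
      vertex 0.00 0.00 17.00
    endloop
  endfacet
  facet normal 0.0000 0.5623 0.8269
    outer loop
      vertex 0.00 0.00 17.00
      vertex 26.00 0.00 17.00
      vertex 26.00 25.00 0.00
    endloop
  endfacet
  facet normal 0.0000 0.5623 0.8269
    outer loop
      vertex 0.00 0.00 17.00
      vertex 26.00 25.00 0.00
      vertex 0.00 25.00 0.00
    endloop
  endfacet
  facet normal -1.0000 0.0000 0.0000
    outer loop
      vertex 0.00 0.00 17.00
      vertex 0.00 25.00 0.00
      vertex 0.00 0.00 0.00
    endloop
  endfacet
  facet normal 1.0000 0.0000 0.0000
    outer loop
      vertex 26.00 0.00 0.00
      vertex 26.00 25.00 0.00
      vertex 26.00 0.00 17.00
    endloop
  endfacet
endsolid part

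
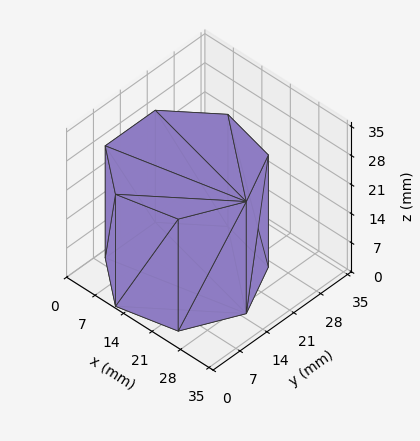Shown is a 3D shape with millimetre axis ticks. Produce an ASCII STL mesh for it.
Reading the render: the shape is a regular 7-sided prism (a cylinder approximated with 7 flat sides), circumscribed radius ≈ 15 mm, height ≈ 27 mm (dimensions read to the nearest mm from the axis ticks). For the STL, each face is triangulated and given an outward normal.

solid part
  facet normal 0.0000 0.0000 -1.0000
    outer loop
      vertex 11.662 29.624 0.000
      vertex 24.352 26.727 0.000
      vertex 30.000 15.000 0.000
    endloop
  endfacet
  facet normal 0.0000 0.0000 -1.0000
    outer loop
      vertex 1.485 21.508 0.000
      vertex 11.662 29.624 0.000
      vertex 30.000 15.000 0.000
    endloop
  endfacet
  facet normal 0.0000 0.0000 -1.0000
    outer loop
      vertex 1.485 8.492 0.000
      vertex 1.485 21.508 0.000
      vertex 30.000 15.000 0.000
    endloop
  endfacet
  facet normal 0.0000 0.0000 -1.0000
    outer loop
      vertex 11.662 0.376 0.000
      vertex 1.485 8.492 0.000
      vertex 30.000 15.000 0.000
    endloop
  endfacet
  facet normal 0.0000 0.0000 -1.0000
    outer loop
      vertex 24.352 3.273 0.000
      vertex 11.662 0.376 0.000
      vertex 30.000 15.000 0.000
    endloop
  endfacet
  facet normal 0.0000 0.0000 1.0000
    outer loop
      vertex 30.000 15.000 27.000
      vertex 24.352 26.727 27.000
      vertex 11.662 29.624 27.000
    endloop
  endfacet
  facet normal 0.0000 0.0000 1.0000
    outer loop
      vertex 30.000 15.000 27.000
      vertex 11.662 29.624 27.000
      vertex 1.485 21.508 27.000
    endloop
  endfacet
  facet normal 0.0000 0.0000 1.0000
    outer loop
      vertex 30.000 15.000 27.000
      vertex 1.485 21.508 27.000
      vertex 1.485 8.492 27.000
    endloop
  endfacet
  facet normal 0.0000 0.0000 1.0000
    outer loop
      vertex 30.000 15.000 27.000
      vertex 1.485 8.492 27.000
      vertex 11.662 0.376 27.000
    endloop
  endfacet
  facet normal 0.0000 0.0000 1.0000
    outer loop
      vertex 30.000 15.000 27.000
      vertex 11.662 0.376 27.000
      vertex 24.352 3.273 27.000
    endloop
  endfacet
  facet normal 0.9010 0.4339 0.0000
    outer loop
      vertex 30.000 15.000 0.000
      vertex 24.352 26.727 0.000
      vertex 24.352 26.727 27.000
    endloop
  endfacet
  facet normal 0.9010 0.4339 0.0000
    outer loop
      vertex 30.000 15.000 0.000
      vertex 24.352 26.727 27.000
      vertex 30.000 15.000 27.000
    endloop
  endfacet
  facet normal 0.2226 0.9749 0.0000
    outer loop
      vertex 24.352 26.727 0.000
      vertex 11.662 29.624 0.000
      vertex 11.662 29.624 27.000
    endloop
  endfacet
  facet normal 0.2226 0.9749 0.0000
    outer loop
      vertex 24.352 26.727 0.000
      vertex 11.662 29.624 27.000
      vertex 24.352 26.727 27.000
    endloop
  endfacet
  facet normal -0.6235 0.7818 0.0000
    outer loop
      vertex 11.662 29.624 0.000
      vertex 1.485 21.508 0.000
      vertex 1.485 21.508 27.000
    endloop
  endfacet
  facet normal -0.6235 0.7818 0.0000
    outer loop
      vertex 11.662 29.624 0.000
      vertex 1.485 21.508 27.000
      vertex 11.662 29.624 27.000
    endloop
  endfacet
  facet normal -1.0000 0.0000 0.0000
    outer loop
      vertex 1.485 21.508 0.000
      vertex 1.485 8.492 0.000
      vertex 1.485 8.492 27.000
    endloop
  endfacet
  facet normal -1.0000 0.0000 0.0000
    outer loop
      vertex 1.485 21.508 0.000
      vertex 1.485 8.492 27.000
      vertex 1.485 21.508 27.000
    endloop
  endfacet
  facet normal -0.6235 -0.7818 0.0000
    outer loop
      vertex 1.485 8.492 0.000
      vertex 11.662 0.376 0.000
      vertex 11.662 0.376 27.000
    endloop
  endfacet
  facet normal -0.6235 -0.7818 0.0000
    outer loop
      vertex 1.485 8.492 0.000
      vertex 11.662 0.376 27.000
      vertex 1.485 8.492 27.000
    endloop
  endfacet
  facet normal 0.2226 -0.9749 0.0000
    outer loop
      vertex 11.662 0.376 0.000
      vertex 24.352 3.273 0.000
      vertex 24.352 3.273 27.000
    endloop
  endfacet
  facet normal 0.2226 -0.9749 0.0000
    outer loop
      vertex 11.662 0.376 0.000
      vertex 24.352 3.273 27.000
      vertex 11.662 0.376 27.000
    endloop
  endfacet
  facet normal 0.9010 -0.4339 0.0000
    outer loop
      vertex 24.352 3.273 0.000
      vertex 30.000 15.000 0.000
      vertex 30.000 15.000 27.000
    endloop
  endfacet
  facet normal 0.9010 -0.4339 0.0000
    outer loop
      vertex 24.352 3.273 0.000
      vertex 30.000 15.000 27.000
      vertex 24.352 3.273 27.000
    endloop
  endfacet
endsolid part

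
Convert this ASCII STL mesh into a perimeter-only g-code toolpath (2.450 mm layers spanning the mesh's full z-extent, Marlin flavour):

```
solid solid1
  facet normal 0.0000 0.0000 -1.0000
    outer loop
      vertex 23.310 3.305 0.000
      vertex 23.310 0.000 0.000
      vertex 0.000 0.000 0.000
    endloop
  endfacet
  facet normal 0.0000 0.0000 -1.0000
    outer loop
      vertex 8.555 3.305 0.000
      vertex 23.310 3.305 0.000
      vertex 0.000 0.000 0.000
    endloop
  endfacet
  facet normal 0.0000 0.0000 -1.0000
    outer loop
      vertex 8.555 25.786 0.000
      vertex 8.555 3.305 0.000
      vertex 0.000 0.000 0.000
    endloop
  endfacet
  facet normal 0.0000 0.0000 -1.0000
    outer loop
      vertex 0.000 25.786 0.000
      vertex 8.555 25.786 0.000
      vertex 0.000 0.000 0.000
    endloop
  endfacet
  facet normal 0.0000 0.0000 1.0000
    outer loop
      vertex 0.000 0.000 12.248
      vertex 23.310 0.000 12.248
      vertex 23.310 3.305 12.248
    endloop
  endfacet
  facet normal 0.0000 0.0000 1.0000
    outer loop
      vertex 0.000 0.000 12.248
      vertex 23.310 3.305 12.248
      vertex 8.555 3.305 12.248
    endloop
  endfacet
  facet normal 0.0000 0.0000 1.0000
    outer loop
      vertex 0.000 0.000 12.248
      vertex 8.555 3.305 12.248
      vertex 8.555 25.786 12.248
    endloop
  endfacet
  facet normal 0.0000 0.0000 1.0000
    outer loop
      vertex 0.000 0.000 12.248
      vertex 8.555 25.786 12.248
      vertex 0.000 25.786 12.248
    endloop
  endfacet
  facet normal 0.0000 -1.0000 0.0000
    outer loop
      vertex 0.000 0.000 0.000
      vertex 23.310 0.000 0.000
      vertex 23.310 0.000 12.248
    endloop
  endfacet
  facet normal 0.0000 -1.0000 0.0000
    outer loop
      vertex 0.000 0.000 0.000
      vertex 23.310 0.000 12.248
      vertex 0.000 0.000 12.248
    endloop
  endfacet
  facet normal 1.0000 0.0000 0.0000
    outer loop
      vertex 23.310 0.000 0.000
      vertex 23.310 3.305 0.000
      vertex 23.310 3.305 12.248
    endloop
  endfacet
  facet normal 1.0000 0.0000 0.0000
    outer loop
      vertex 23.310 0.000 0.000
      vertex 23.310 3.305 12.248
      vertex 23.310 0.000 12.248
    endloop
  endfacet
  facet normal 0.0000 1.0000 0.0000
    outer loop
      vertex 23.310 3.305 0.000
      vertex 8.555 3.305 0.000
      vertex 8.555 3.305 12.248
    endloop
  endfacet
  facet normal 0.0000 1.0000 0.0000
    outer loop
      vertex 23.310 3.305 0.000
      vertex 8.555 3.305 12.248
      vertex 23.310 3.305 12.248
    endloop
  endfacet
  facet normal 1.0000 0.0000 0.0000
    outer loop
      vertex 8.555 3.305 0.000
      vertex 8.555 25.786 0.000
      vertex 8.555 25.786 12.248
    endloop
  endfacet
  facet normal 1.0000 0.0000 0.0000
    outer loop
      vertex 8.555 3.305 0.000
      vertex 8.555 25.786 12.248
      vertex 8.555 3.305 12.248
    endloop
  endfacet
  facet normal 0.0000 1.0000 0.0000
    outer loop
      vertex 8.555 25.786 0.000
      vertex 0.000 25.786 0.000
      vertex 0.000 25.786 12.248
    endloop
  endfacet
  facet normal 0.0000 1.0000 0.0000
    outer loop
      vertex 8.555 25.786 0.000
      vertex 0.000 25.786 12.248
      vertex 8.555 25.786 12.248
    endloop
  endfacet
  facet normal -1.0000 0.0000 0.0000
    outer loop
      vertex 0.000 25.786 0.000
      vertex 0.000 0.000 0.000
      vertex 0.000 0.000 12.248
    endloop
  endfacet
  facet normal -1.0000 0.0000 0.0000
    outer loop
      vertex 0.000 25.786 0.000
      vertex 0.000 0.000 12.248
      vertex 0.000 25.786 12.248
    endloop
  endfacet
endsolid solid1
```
; perimeter-only toolpath
G21 ; units = mm
G90 ; absolute positioning
G28 ; home
; layer 1
G0 Z2.450
G0 X0.000 Y0.000
G1 X23.310 Y0.000
G1 X23.310 Y3.305
G1 X8.555 Y3.305
G1 X8.555 Y25.786
G1 X0.000 Y25.786
G1 X0.000 Y0.000
; layer 2
G0 Z4.899
G0 X0.000 Y0.000
G1 X23.310 Y0.000
G1 X23.310 Y3.305
G1 X8.555 Y3.305
G1 X8.555 Y25.786
G1 X0.000 Y25.786
G1 X0.000 Y0.000
; layer 3
G0 Z7.349
G0 X0.000 Y0.000
G1 X23.310 Y0.000
G1 X23.310 Y3.305
G1 X8.555 Y3.305
G1 X8.555 Y25.786
G1 X0.000 Y25.786
G1 X0.000 Y0.000
; layer 4
G0 Z9.798
G0 X0.000 Y0.000
G1 X23.310 Y0.000
G1 X23.310 Y3.305
G1 X8.555 Y3.305
G1 X8.555 Y25.786
G1 X0.000 Y25.786
G1 X0.000 Y0.000
; layer 5
G0 Z12.248
G0 X0.000 Y0.000
G1 X23.310 Y0.000
G1 X23.310 Y3.305
G1 X8.555 Y3.305
G1 X8.555 Y25.786
G1 X0.000 Y25.786
G1 X0.000 Y0.000
M2 ; end

The solid is an L-shaped prism: outer 23.3 × 25.8 mm, arm thicknesses ≈ 3.31 mm (horizontal) and 8.55 mm (vertical), extruded 12.2 mm in z. Slicing at Δz = 2.450 mm — 5 equal slices spanning the solid's height, so layer i sits at z = i·h/5 — gives 5 non-empty perimeters. Each is a 6-segment closed polygon; G0 lifts to the layer z and rapids to the start vertex, then G1 traces the edges.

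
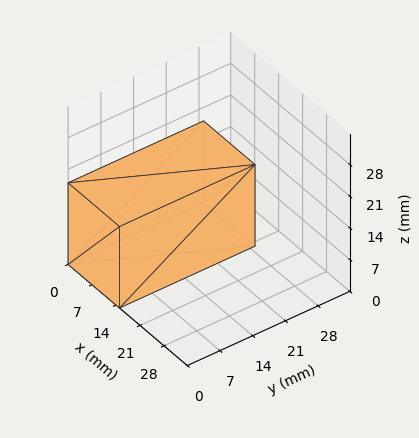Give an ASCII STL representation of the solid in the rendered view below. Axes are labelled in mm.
Reading the render: the shape is a rectangular box, roughly 15 × 29 mm footprint and 18 mm tall (dimensions read to the nearest mm from the axis ticks). For the STL, each face is triangulated and given an outward normal.

solid part
  facet normal 0.0000 0.0000 -1.0000
    outer loop
      vertex 15.000 29.000 0.000
      vertex 15.000 0.000 0.000
      vertex 0.000 0.000 0.000
    endloop
  endfacet
  facet normal 0.0000 0.0000 -1.0000
    outer loop
      vertex 0.000 29.000 0.000
      vertex 15.000 29.000 0.000
      vertex 0.000 0.000 0.000
    endloop
  endfacet
  facet normal 0.0000 0.0000 1.0000
    outer loop
      vertex 0.000 0.000 18.000
      vertex 15.000 0.000 18.000
      vertex 15.000 29.000 18.000
    endloop
  endfacet
  facet normal 0.0000 0.0000 1.0000
    outer loop
      vertex 0.000 0.000 18.000
      vertex 15.000 29.000 18.000
      vertex 0.000 29.000 18.000
    endloop
  endfacet
  facet normal 0.0000 -1.0000 0.0000
    outer loop
      vertex 0.000 0.000 0.000
      vertex 15.000 0.000 0.000
      vertex 15.000 0.000 18.000
    endloop
  endfacet
  facet normal 0.0000 -1.0000 0.0000
    outer loop
      vertex 0.000 0.000 0.000
      vertex 15.000 0.000 18.000
      vertex 0.000 0.000 18.000
    endloop
  endfacet
  facet normal 0.0000 1.0000 0.0000
    outer loop
      vertex 15.000 29.000 18.000
      vertex 15.000 29.000 0.000
      vertex 0.000 29.000 0.000
    endloop
  endfacet
  facet normal 0.0000 1.0000 0.0000
    outer loop
      vertex 0.000 29.000 18.000
      vertex 15.000 29.000 18.000
      vertex 0.000 29.000 0.000
    endloop
  endfacet
  facet normal -1.0000 0.0000 0.0000
    outer loop
      vertex 0.000 29.000 18.000
      vertex 0.000 29.000 0.000
      vertex 0.000 0.000 0.000
    endloop
  endfacet
  facet normal -1.0000 0.0000 0.0000
    outer loop
      vertex 0.000 0.000 18.000
      vertex 0.000 29.000 18.000
      vertex 0.000 0.000 0.000
    endloop
  endfacet
  facet normal 1.0000 0.0000 0.0000
    outer loop
      vertex 15.000 0.000 0.000
      vertex 15.000 29.000 0.000
      vertex 15.000 29.000 18.000
    endloop
  endfacet
  facet normal 1.0000 0.0000 0.0000
    outer loop
      vertex 15.000 0.000 0.000
      vertex 15.000 29.000 18.000
      vertex 15.000 0.000 18.000
    endloop
  endfacet
endsolid part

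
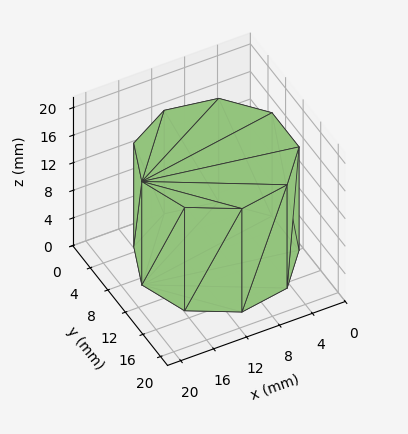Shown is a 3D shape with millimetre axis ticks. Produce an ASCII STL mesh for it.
Reading the render: the shape is a regular 9-sided prism (a cylinder approximated with 9 flat sides), circumscribed radius ≈ 9 mm, height ≈ 15 mm (dimensions read to the nearest mm from the axis ticks). For the STL, each face is triangulated and given an outward normal.

solid part
  facet normal 0.0000 0.0000 -1.0000
    outer loop
      vertex 10.56 17.86 0.00
      vertex 15.89 14.79 0.00
      vertex 18.00 9.00 0.00
    endloop
  endfacet
  facet normal 0.0000 0.0000 -1.0000
    outer loop
      vertex 4.50 16.79 0.00
      vertex 10.56 17.86 0.00
      vertex 18.00 9.00 0.00
    endloop
  endfacet
  facet normal 0.0000 0.0000 -1.0000
    outer loop
      vertex 0.54 12.08 0.00
      vertex 4.50 16.79 0.00
      vertex 18.00 9.00 0.00
    endloop
  endfacet
  facet normal 0.0000 0.0000 -1.0000
    outer loop
      vertex 0.54 5.92 0.00
      vertex 0.54 12.08 0.00
      vertex 18.00 9.00 0.00
    endloop
  endfacet
  facet normal 0.0000 0.0000 -1.0000
    outer loop
      vertex 4.50 1.21 0.00
      vertex 0.54 5.92 0.00
      vertex 18.00 9.00 0.00
    endloop
  endfacet
  facet normal 0.0000 0.0000 -1.0000
    outer loop
      vertex 10.56 0.14 0.00
      vertex 4.50 1.21 0.00
      vertex 18.00 9.00 0.00
    endloop
  endfacet
  facet normal 0.0000 0.0000 -1.0000
    outer loop
      vertex 15.89 3.21 0.00
      vertex 10.56 0.14 0.00
      vertex 18.00 9.00 0.00
    endloop
  endfacet
  facet normal 0.0000 0.0000 1.0000
    outer loop
      vertex 18.00 9.00 15.00
      vertex 15.89 14.79 15.00
      vertex 10.56 17.86 15.00
    endloop
  endfacet
  facet normal 0.0000 0.0000 1.0000
    outer loop
      vertex 18.00 9.00 15.00
      vertex 10.56 17.86 15.00
      vertex 4.50 16.79 15.00
    endloop
  endfacet
  facet normal 0.0000 0.0000 1.0000
    outer loop
      vertex 18.00 9.00 15.00
      vertex 4.50 16.79 15.00
      vertex 0.54 12.08 15.00
    endloop
  endfacet
  facet normal 0.0000 0.0000 1.0000
    outer loop
      vertex 18.00 9.00 15.00
      vertex 0.54 12.08 15.00
      vertex 0.54 5.92 15.00
    endloop
  endfacet
  facet normal 0.0000 0.0000 1.0000
    outer loop
      vertex 18.00 9.00 15.00
      vertex 0.54 5.92 15.00
      vertex 4.50 1.21 15.00
    endloop
  endfacet
  facet normal 0.0000 0.0000 1.0000
    outer loop
      vertex 18.00 9.00 15.00
      vertex 4.50 1.21 15.00
      vertex 10.56 0.14 15.00
    endloop
  endfacet
  facet normal 0.0000 0.0000 1.0000
    outer loop
      vertex 18.00 9.00 15.00
      vertex 10.56 0.14 15.00
      vertex 15.89 3.21 15.00
    endloop
  endfacet
  facet normal 0.9396 0.3424 0.0000
    outer loop
      vertex 18.00 9.00 0.00
      vertex 15.89 14.79 0.00
      vertex 15.89 14.79 15.00
    endloop
  endfacet
  facet normal 0.9396 0.3424 0.0000
    outer loop
      vertex 18.00 9.00 0.00
      vertex 15.89 14.79 15.00
      vertex 18.00 9.00 15.00
    endloop
  endfacet
  facet normal 0.4991 0.8665 0.0000
    outer loop
      vertex 15.89 14.79 0.00
      vertex 10.56 17.86 0.00
      vertex 10.56 17.86 15.00
    endloop
  endfacet
  facet normal 0.4991 0.8665 0.0000
    outer loop
      vertex 15.89 14.79 0.00
      vertex 10.56 17.86 15.00
      vertex 15.89 14.79 15.00
    endloop
  endfacet
  facet normal -0.1739 0.9848 0.0000
    outer loop
      vertex 10.56 17.86 0.00
      vertex 4.50 16.79 0.00
      vertex 4.50 16.79 15.00
    endloop
  endfacet
  facet normal -0.1739 0.9848 0.0000
    outer loop
      vertex 10.56 17.86 0.00
      vertex 4.50 16.79 15.00
      vertex 10.56 17.86 15.00
    endloop
  endfacet
  facet normal -0.7654 0.6435 0.0000
    outer loop
      vertex 4.50 16.79 0.00
      vertex 0.54 12.08 0.00
      vertex 0.54 12.08 15.00
    endloop
  endfacet
  facet normal -0.7654 0.6435 0.0000
    outer loop
      vertex 4.50 16.79 0.00
      vertex 0.54 12.08 15.00
      vertex 4.50 16.79 15.00
    endloop
  endfacet
  facet normal -1.0000 0.0000 0.0000
    outer loop
      vertex 0.54 12.08 0.00
      vertex 0.54 5.92 0.00
      vertex 0.54 5.92 15.00
    endloop
  endfacet
  facet normal -1.0000 0.0000 0.0000
    outer loop
      vertex 0.54 12.08 0.00
      vertex 0.54 5.92 15.00
      vertex 0.54 12.08 15.00
    endloop
  endfacet
  facet normal -0.7654 -0.6435 0.0000
    outer loop
      vertex 0.54 5.92 0.00
      vertex 4.50 1.21 0.00
      vertex 4.50 1.21 15.00
    endloop
  endfacet
  facet normal -0.7654 -0.6435 0.0000
    outer loop
      vertex 0.54 5.92 0.00
      vertex 4.50 1.21 15.00
      vertex 0.54 5.92 15.00
    endloop
  endfacet
  facet normal -0.1739 -0.9848 0.0000
    outer loop
      vertex 4.50 1.21 0.00
      vertex 10.56 0.14 0.00
      vertex 10.56 0.14 15.00
    endloop
  endfacet
  facet normal -0.1739 -0.9848 0.0000
    outer loop
      vertex 4.50 1.21 0.00
      vertex 10.56 0.14 15.00
      vertex 4.50 1.21 15.00
    endloop
  endfacet
  facet normal 0.4991 -0.8665 0.0000
    outer loop
      vertex 10.56 0.14 0.00
      vertex 15.89 3.21 0.00
      vertex 15.89 3.21 15.00
    endloop
  endfacet
  facet normal 0.4991 -0.8665 0.0000
    outer loop
      vertex 10.56 0.14 0.00
      vertex 15.89 3.21 15.00
      vertex 10.56 0.14 15.00
    endloop
  endfacet
  facet normal 0.9396 -0.3424 0.0000
    outer loop
      vertex 15.89 3.21 0.00
      vertex 18.00 9.00 0.00
      vertex 18.00 9.00 15.00
    endloop
  endfacet
  facet normal 0.9396 -0.3424 0.0000
    outer loop
      vertex 15.89 3.21 0.00
      vertex 18.00 9.00 15.00
      vertex 15.89 3.21 15.00
    endloop
  endfacet
endsolid part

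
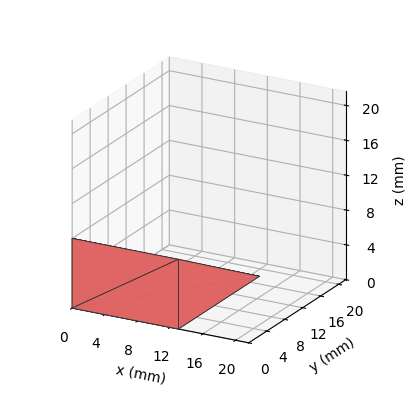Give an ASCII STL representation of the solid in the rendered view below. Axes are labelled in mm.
Reading the render: the shape is a wedge (ramp): 13 × 18 mm base, rising to 8 mm along the y=0 edge and sloping linearly to z=0 at y=18 (dimensions read to the nearest mm from the axis ticks). For the STL, each face is triangulated and given an outward normal.

solid part
  facet normal 0.0000 0.0000 -1.0000
    outer loop
      vertex 13.00 18.00 0.00
      vertex 13.00 0.00 0.00
      vertex 0.00 0.00 0.00
    endloop
  endfacet
  facet normal 0.0000 0.0000 -1.0000
    outer loop
      vertex 0.00 18.00 0.00
      vertex 13.00 18.00 0.00
      vertex 0.00 0.00 0.00
    endloop
  endfacet
  facet normal 0.0000 -1.0000 0.0000
    outer loop
      vertex 0.00 0.00 0.00
      vertex 13.00 0.00 0.00
      vertex 13.00 0.00 8.00
    endloop
  endfacet
  facet normal 0.0000 -1.0000 0.0000
    outer loop
      vertex 0.00 0.00 0.00
      vertex 13.00 0.00 8.00
      vertex 0.00 0.00 8.00
    endloop
  endfacet
  facet normal 0.0000 0.4061 0.9138
    outer loop
      vertex 0.00 0.00 8.00
      vertex 13.00 0.00 8.00
      vertex 13.00 18.00 0.00
    endloop
  endfacet
  facet normal 0.0000 0.4061 0.9138
    outer loop
      vertex 0.00 0.00 8.00
      vertex 13.00 18.00 0.00
      vertex 0.00 18.00 0.00
    endloop
  endfacet
  facet normal -1.0000 0.0000 0.0000
    outer loop
      vertex 0.00 0.00 8.00
      vertex 0.00 18.00 0.00
      vertex 0.00 0.00 0.00
    endloop
  endfacet
  facet normal 1.0000 0.0000 0.0000
    outer loop
      vertex 13.00 0.00 0.00
      vertex 13.00 18.00 0.00
      vertex 13.00 0.00 8.00
    endloop
  endfacet
endsolid part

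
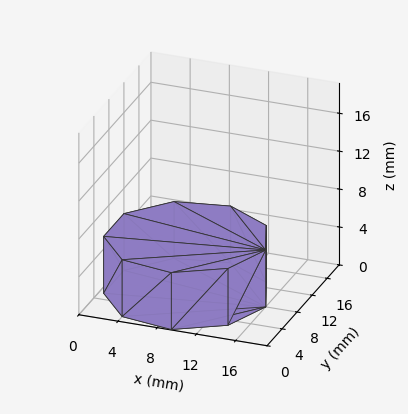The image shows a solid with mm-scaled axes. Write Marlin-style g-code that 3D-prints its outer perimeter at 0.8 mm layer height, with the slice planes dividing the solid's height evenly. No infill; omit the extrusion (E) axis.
Reading the render: the shape is a regular 9-sided prism (a cylinder approximated with 9 flat sides), circumscribed radius ≈ 8 mm, height ≈ 6 mm (dimensions read to the nearest mm from the axis ticks). For the g-code, the solid's height is divided into equal slices at the stated Δz and each level perimeter traced with G1 moves after a G0 lift.

; perimeter-only toolpath
G21 ; units = mm
G90 ; absolute positioning
G28 ; home
; layer 1
G0 Z0.8
G0 X16.0 Y8.0
G1 X14.1 Y13.1
G1 X9.4 Y15.9
G1 X4.0 Y14.9
G1 X0.5 Y10.7
G1 X0.5 Y5.3
G1 X4.0 Y1.1
G1 X9.4 Y0.1
G1 X14.1 Y2.9
G1 X16.0 Y8.0
; layer 2
G0 Z1.5
G0 X16.0 Y8.0
G1 X14.1 Y13.1
G1 X9.4 Y15.9
G1 X4.0 Y14.9
G1 X0.5 Y10.7
G1 X0.5 Y5.3
G1 X4.0 Y1.1
G1 X9.4 Y0.1
G1 X14.1 Y2.9
G1 X16.0 Y8.0
; layer 3
G0 Z2.2
G0 X16.0 Y8.0
G1 X14.1 Y13.1
G1 X9.4 Y15.9
G1 X4.0 Y14.9
G1 X0.5 Y10.7
G1 X0.5 Y5.3
G1 X4.0 Y1.1
G1 X9.4 Y0.1
G1 X14.1 Y2.9
G1 X16.0 Y8.0
; layer 4
G0 Z3.0
G0 X16.0 Y8.0
G1 X14.1 Y13.1
G1 X9.4 Y15.9
G1 X4.0 Y14.9
G1 X0.5 Y10.7
G1 X0.5 Y5.3
G1 X4.0 Y1.1
G1 X9.4 Y0.1
G1 X14.1 Y2.9
G1 X16.0 Y8.0
; layer 5
G0 Z3.8
G0 X16.0 Y8.0
G1 X14.1 Y13.1
G1 X9.4 Y15.9
G1 X4.0 Y14.9
G1 X0.5 Y10.7
G1 X0.5 Y5.3
G1 X4.0 Y1.1
G1 X9.4 Y0.1
G1 X14.1 Y2.9
G1 X16.0 Y8.0
; layer 6
G0 Z4.5
G0 X16.0 Y8.0
G1 X14.1 Y13.1
G1 X9.4 Y15.9
G1 X4.0 Y14.9
G1 X0.5 Y10.7
G1 X0.5 Y5.3
G1 X4.0 Y1.1
G1 X9.4 Y0.1
G1 X14.1 Y2.9
G1 X16.0 Y8.0
; layer 7
G0 Z5.2
G0 X16.0 Y8.0
G1 X14.1 Y13.1
G1 X9.4 Y15.9
G1 X4.0 Y14.9
G1 X0.5 Y10.7
G1 X0.5 Y5.3
G1 X4.0 Y1.1
G1 X9.4 Y0.1
G1 X14.1 Y2.9
G1 X16.0 Y8.0
; layer 8
G0 Z6.0
G0 X16.0 Y8.0
G1 X14.1 Y13.1
G1 X9.4 Y15.9
G1 X4.0 Y14.9
G1 X0.5 Y10.7
G1 X0.5 Y5.3
G1 X4.0 Y1.1
G1 X9.4 Y0.1
G1 X14.1 Y2.9
G1 X16.0 Y8.0
M2 ; end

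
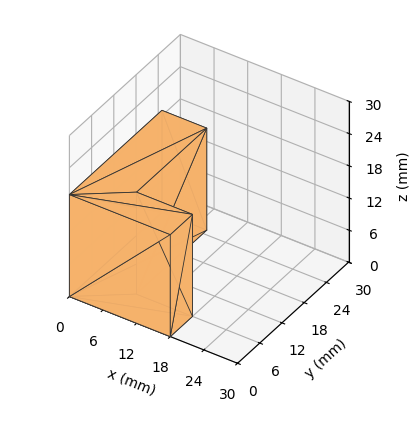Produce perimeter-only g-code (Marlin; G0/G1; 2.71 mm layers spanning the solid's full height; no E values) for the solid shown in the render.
Reading the render: the shape is an L-shaped prism: outer 18 × 25 mm, arm thicknesses ≈ 6 mm (horizontal) and 8 mm (vertical), extruded 19 mm in z (dimensions read to the nearest mm from the axis ticks). For the g-code, the solid's height is divided into equal slices at the stated Δz and each level perimeter traced with G1 moves after a G0 lift.

; perimeter-only toolpath
G21 ; units = mm
G90 ; absolute positioning
G28 ; home
; layer 1
G0 Z2.71
G0 X0.00 Y0.00
G1 X18.00 Y0.00
G1 X18.00 Y6.00
G1 X8.00 Y6.00
G1 X8.00 Y25.00
G1 X0.00 Y25.00
G1 X0.00 Y0.00
; layer 2
G0 Z5.43
G0 X0.00 Y0.00
G1 X18.00 Y0.00
G1 X18.00 Y6.00
G1 X8.00 Y6.00
G1 X8.00 Y25.00
G1 X0.00 Y25.00
G1 X0.00 Y0.00
; layer 3
G0 Z8.14
G0 X0.00 Y0.00
G1 X18.00 Y0.00
G1 X18.00 Y6.00
G1 X8.00 Y6.00
G1 X8.00 Y25.00
G1 X0.00 Y25.00
G1 X0.00 Y0.00
; layer 4
G0 Z10.86
G0 X0.00 Y0.00
G1 X18.00 Y0.00
G1 X18.00 Y6.00
G1 X8.00 Y6.00
G1 X8.00 Y25.00
G1 X0.00 Y25.00
G1 X0.00 Y0.00
; layer 5
G0 Z13.57
G0 X0.00 Y0.00
G1 X18.00 Y0.00
G1 X18.00 Y6.00
G1 X8.00 Y6.00
G1 X8.00 Y25.00
G1 X0.00 Y25.00
G1 X0.00 Y0.00
; layer 6
G0 Z16.29
G0 X0.00 Y0.00
G1 X18.00 Y0.00
G1 X18.00 Y6.00
G1 X8.00 Y6.00
G1 X8.00 Y25.00
G1 X0.00 Y25.00
G1 X0.00 Y0.00
; layer 7
G0 Z19.00
G0 X0.00 Y0.00
G1 X18.00 Y0.00
G1 X18.00 Y6.00
G1 X8.00 Y6.00
G1 X8.00 Y25.00
G1 X0.00 Y25.00
G1 X0.00 Y0.00
M2 ; end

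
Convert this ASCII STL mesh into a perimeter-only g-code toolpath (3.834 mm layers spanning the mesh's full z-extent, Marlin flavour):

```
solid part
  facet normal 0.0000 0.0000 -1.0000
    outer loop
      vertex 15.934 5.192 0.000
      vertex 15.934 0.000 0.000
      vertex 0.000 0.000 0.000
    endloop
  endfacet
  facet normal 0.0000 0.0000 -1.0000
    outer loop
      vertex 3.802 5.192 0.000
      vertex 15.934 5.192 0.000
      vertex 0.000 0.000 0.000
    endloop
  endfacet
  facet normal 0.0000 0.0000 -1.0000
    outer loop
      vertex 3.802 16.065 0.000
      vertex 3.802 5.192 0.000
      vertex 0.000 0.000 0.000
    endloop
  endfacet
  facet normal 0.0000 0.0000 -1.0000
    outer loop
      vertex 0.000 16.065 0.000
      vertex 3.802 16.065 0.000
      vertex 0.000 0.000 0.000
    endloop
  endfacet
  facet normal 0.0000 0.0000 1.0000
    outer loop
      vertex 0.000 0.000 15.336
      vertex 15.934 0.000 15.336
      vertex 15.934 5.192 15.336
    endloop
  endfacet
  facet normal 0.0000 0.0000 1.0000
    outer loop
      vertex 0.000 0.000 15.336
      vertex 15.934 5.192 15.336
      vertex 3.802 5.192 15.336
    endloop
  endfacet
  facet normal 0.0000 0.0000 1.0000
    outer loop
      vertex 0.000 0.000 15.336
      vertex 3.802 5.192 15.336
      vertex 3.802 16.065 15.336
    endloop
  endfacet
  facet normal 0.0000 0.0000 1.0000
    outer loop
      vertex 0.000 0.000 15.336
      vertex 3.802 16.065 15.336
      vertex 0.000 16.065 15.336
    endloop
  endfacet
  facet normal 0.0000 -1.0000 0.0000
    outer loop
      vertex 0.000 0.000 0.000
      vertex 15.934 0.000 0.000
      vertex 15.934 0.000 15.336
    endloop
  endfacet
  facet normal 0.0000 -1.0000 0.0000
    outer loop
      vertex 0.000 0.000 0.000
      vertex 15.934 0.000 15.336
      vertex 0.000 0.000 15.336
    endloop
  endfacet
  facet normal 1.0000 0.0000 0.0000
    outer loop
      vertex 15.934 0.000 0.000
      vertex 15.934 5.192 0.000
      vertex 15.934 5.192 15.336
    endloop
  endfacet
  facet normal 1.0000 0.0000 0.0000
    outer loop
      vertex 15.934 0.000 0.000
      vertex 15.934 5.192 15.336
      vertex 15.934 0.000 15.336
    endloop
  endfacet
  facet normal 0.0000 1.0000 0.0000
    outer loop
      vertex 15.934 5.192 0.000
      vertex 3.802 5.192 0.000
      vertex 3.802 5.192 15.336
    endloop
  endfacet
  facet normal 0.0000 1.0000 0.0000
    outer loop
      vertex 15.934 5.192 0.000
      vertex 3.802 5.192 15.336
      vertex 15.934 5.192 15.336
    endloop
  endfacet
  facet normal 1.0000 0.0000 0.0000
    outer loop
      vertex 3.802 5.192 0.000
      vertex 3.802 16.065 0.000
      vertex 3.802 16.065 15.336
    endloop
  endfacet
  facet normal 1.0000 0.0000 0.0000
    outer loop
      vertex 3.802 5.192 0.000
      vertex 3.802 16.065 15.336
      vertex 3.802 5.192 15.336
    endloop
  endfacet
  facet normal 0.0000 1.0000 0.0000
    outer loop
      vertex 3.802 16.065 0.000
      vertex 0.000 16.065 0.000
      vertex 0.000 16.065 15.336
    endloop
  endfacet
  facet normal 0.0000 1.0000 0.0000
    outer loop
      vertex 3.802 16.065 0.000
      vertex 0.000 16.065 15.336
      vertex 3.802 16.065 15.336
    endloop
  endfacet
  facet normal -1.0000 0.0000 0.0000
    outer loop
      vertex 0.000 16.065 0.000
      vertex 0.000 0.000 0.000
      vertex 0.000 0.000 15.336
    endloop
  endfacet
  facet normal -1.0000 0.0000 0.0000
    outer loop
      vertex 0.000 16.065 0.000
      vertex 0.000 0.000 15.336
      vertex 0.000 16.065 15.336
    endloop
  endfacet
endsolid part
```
; perimeter-only toolpath
G21 ; units = mm
G90 ; absolute positioning
G28 ; home
; layer 1
G0 Z3.834
G0 X0.000 Y0.000
G1 X15.934 Y0.000
G1 X15.934 Y5.192
G1 X3.802 Y5.192
G1 X3.802 Y16.065
G1 X0.000 Y16.065
G1 X0.000 Y0.000
; layer 2
G0 Z7.668
G0 X0.000 Y0.000
G1 X15.934 Y0.000
G1 X15.934 Y5.192
G1 X3.802 Y5.192
G1 X3.802 Y16.065
G1 X0.000 Y16.065
G1 X0.000 Y0.000
; layer 3
G0 Z11.502
G0 X0.000 Y0.000
G1 X15.934 Y0.000
G1 X15.934 Y5.192
G1 X3.802 Y5.192
G1 X3.802 Y16.065
G1 X0.000 Y16.065
G1 X0.000 Y0.000
; layer 4
G0 Z15.336
G0 X0.000 Y0.000
G1 X15.934 Y0.000
G1 X15.934 Y5.192
G1 X3.802 Y5.192
G1 X3.802 Y16.065
G1 X0.000 Y16.065
G1 X0.000 Y0.000
M2 ; end

The solid is an L-shaped prism: outer 15.9 × 16.1 mm, arm thicknesses ≈ 5.19 mm (horizontal) and 3.8 mm (vertical), extruded 15.3 mm in z. Slicing at Δz = 3.834 mm — 4 equal slices spanning the solid's height, so layer i sits at z = i·h/4 — gives 4 non-empty perimeters. Each is a 6-segment closed polygon; G0 lifts to the layer z and rapids to the start vertex, then G1 traces the edges.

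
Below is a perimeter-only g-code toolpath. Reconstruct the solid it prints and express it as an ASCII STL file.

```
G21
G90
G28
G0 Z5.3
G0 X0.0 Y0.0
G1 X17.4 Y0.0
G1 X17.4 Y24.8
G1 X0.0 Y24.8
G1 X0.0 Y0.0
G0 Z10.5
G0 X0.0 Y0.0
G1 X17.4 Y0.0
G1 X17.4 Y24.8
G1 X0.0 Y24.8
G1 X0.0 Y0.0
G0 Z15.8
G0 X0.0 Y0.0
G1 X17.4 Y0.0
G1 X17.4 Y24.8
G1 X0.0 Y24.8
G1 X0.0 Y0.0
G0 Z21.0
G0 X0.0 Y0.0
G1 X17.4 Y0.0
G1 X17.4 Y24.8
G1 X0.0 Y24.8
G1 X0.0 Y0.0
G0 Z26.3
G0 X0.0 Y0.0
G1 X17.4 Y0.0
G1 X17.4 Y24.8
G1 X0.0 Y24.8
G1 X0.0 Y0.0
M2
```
solid part
  facet normal 0.0000 0.0000 -1.0000
    outer loop
      vertex 17.4 24.8 0.0
      vertex 17.4 0.0 0.0
      vertex 0.0 0.0 0.0
    endloop
  endfacet
  facet normal 0.0000 0.0000 -1.0000
    outer loop
      vertex 0.0 24.8 0.0
      vertex 17.4 24.8 0.0
      vertex 0.0 0.0 0.0
    endloop
  endfacet
  facet normal 0.0000 0.0000 1.0000
    outer loop
      vertex 0.0 0.0 26.3
      vertex 17.4 0.0 26.3
      vertex 17.4 24.8 26.3
    endloop
  endfacet
  facet normal 0.0000 0.0000 1.0000
    outer loop
      vertex 0.0 0.0 26.3
      vertex 17.4 24.8 26.3
      vertex 0.0 24.8 26.3
    endloop
  endfacet
  facet normal 0.0000 -1.0000 0.0000
    outer loop
      vertex 0.0 0.0 0.0
      vertex 17.4 0.0 0.0
      vertex 17.4 0.0 26.3
    endloop
  endfacet
  facet normal 0.0000 -1.0000 0.0000
    outer loop
      vertex 0.0 0.0 0.0
      vertex 17.4 0.0 26.3
      vertex 0.0 0.0 26.3
    endloop
  endfacet
  facet normal 0.0000 1.0000 0.0000
    outer loop
      vertex 17.4 24.8 26.3
      vertex 17.4 24.8 0.0
      vertex 0.0 24.8 0.0
    endloop
  endfacet
  facet normal 0.0000 1.0000 0.0000
    outer loop
      vertex 0.0 24.8 26.3
      vertex 17.4 24.8 26.3
      vertex 0.0 24.8 0.0
    endloop
  endfacet
  facet normal -1.0000 0.0000 0.0000
    outer loop
      vertex 0.0 24.8 26.3
      vertex 0.0 24.8 0.0
      vertex 0.0 0.0 0.0
    endloop
  endfacet
  facet normal -1.0000 0.0000 0.0000
    outer loop
      vertex 0.0 0.0 26.3
      vertex 0.0 24.8 26.3
      vertex 0.0 0.0 0.0
    endloop
  endfacet
  facet normal 1.0000 0.0000 0.0000
    outer loop
      vertex 17.4 0.0 0.0
      vertex 17.4 24.8 0.0
      vertex 17.4 24.8 26.3
    endloop
  endfacet
  facet normal 1.0000 0.0000 0.0000
    outer loop
      vertex 17.4 0.0 0.0
      vertex 17.4 24.8 26.3
      vertex 17.4 0.0 26.3
    endloop
  endfacet
endsolid part

The G0 Z moves step by Δz≈5.3 mm. Every layer's G1 loop is the same polygon, so the solid is a straight extrusion of it from z=0 to z≈26.3. Closing with flat bottom and top caps and triangulating gives 12 facets — a rectangular box, roughly 17.4 × 24.8 mm footprint and 26.3 mm tall.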